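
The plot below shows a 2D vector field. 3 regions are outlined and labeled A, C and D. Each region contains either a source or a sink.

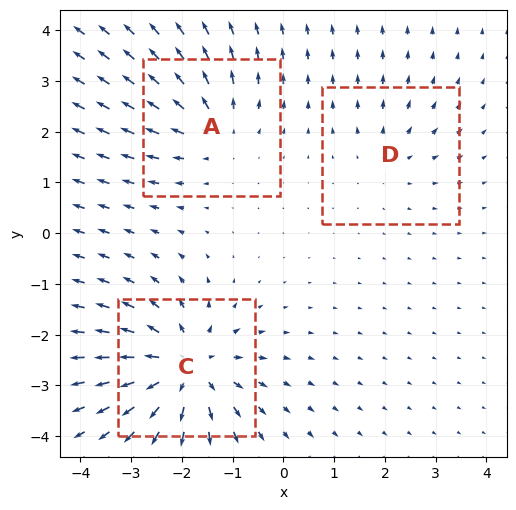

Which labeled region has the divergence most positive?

Divergence at each region's feature centre — A: about +3, C: about +5, D: about +2. Region C is most positive.

C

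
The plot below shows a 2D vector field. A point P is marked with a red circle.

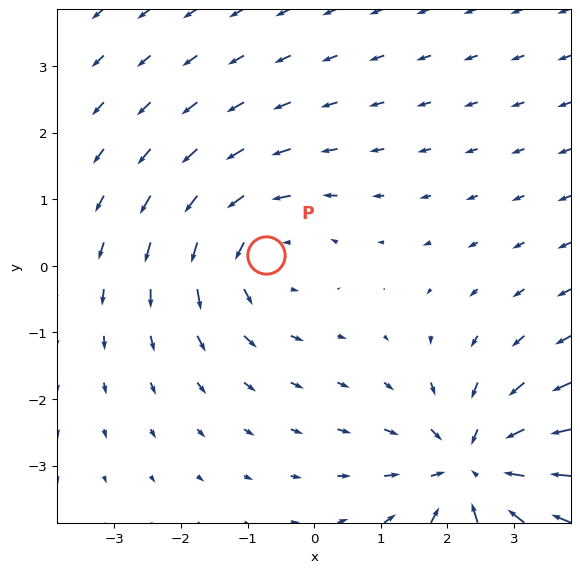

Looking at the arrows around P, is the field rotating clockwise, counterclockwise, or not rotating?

Near P at (-0.7, 0.2) the arrows circulate counterclockwise. The curl (z-component) there is about +3; positive curl means counterclockwise rotation.

counterclockwise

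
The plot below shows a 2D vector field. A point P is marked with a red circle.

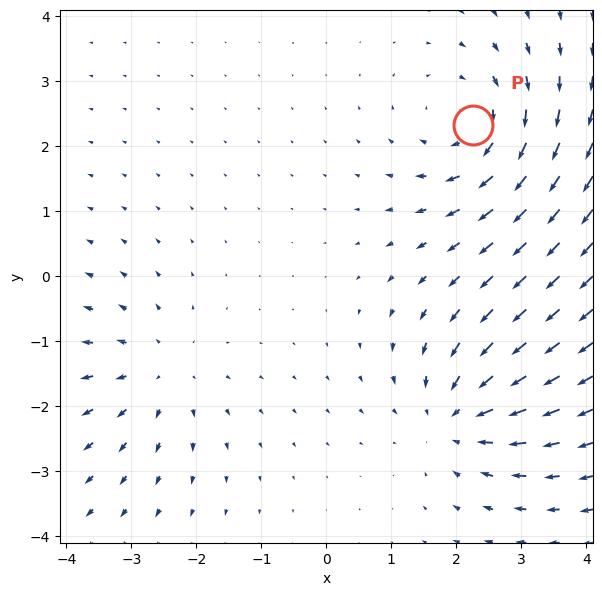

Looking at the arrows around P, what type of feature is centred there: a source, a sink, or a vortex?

At P (2.3, 2.3) the arrows circulate clockwise. Divergence ≈0, curl about -3 — near-zero divergence with nonzero curl is a vortex.

vortex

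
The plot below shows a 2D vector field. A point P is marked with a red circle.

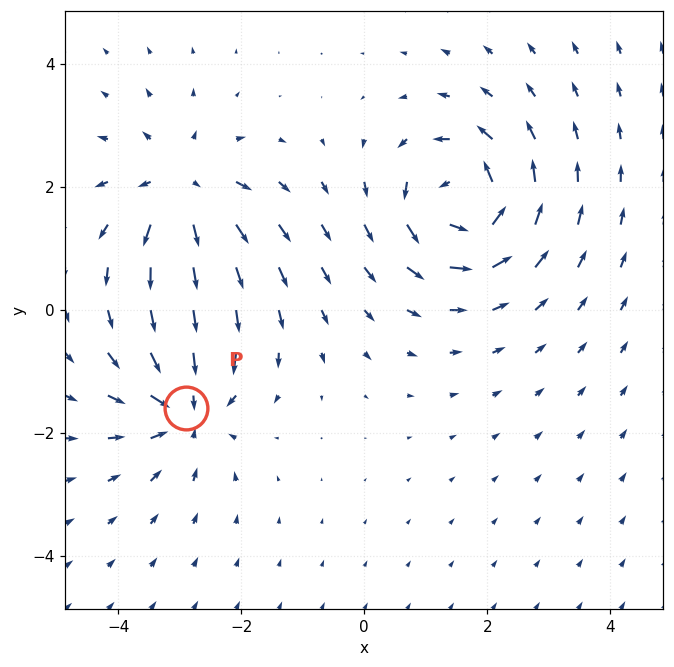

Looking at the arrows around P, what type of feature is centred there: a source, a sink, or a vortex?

sink

At P (-2.9, -1.6) the arrows converge inward. Divergence about -5, curl ≈0 — negative divergence with near-zero curl is a sink.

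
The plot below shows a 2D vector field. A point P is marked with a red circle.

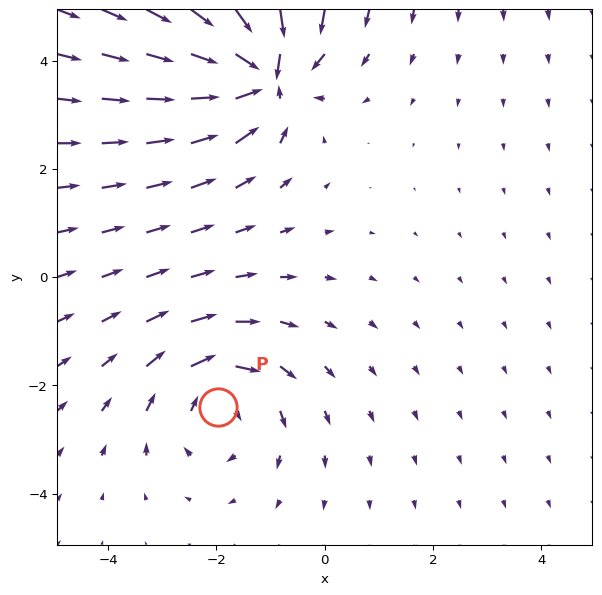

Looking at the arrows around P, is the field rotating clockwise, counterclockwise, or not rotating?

clockwise

Near P at (-2.0, -2.4) the arrows circulate clockwise. The curl (z-component) there is about -3; negative curl means clockwise rotation.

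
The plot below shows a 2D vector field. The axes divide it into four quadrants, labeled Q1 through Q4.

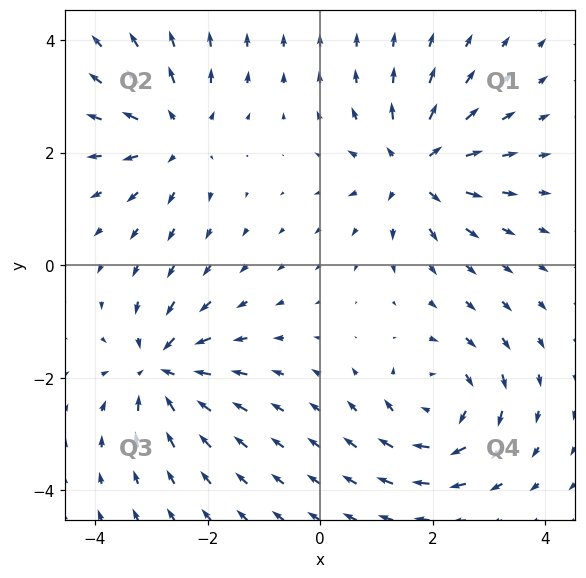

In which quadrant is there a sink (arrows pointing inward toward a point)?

Q3

The sink sits at approximately (-2.8, -1.8), which lies in quadrant Q3. The divergence there is about -4, negative as expected for a sink.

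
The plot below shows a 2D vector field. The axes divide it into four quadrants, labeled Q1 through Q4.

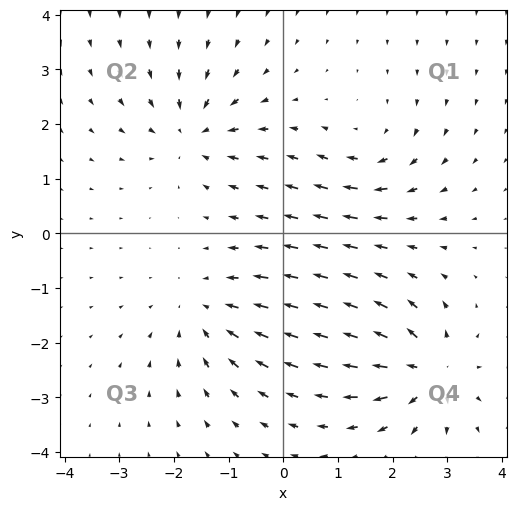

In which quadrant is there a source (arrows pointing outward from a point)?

The source sits at approximately (2.7, -2.5), which lies in quadrant Q4. The divergence there is about +5, positive as expected for a source.

Q4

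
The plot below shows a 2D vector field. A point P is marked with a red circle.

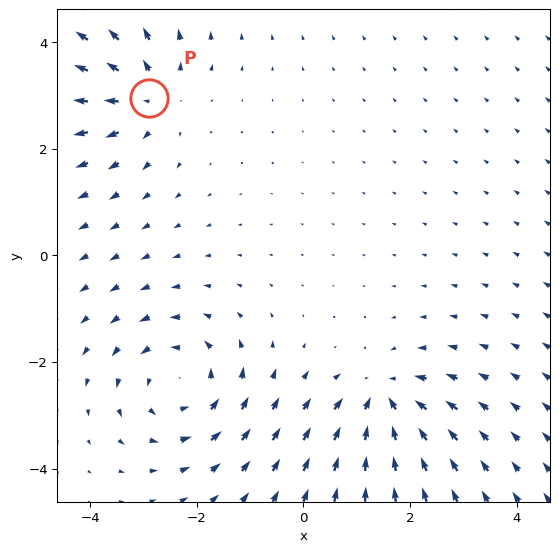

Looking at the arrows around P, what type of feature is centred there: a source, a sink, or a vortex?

At P (-2.9, 3.0) the arrows spread outward. Divergence about +3, curl ≈0 — positive divergence with near-zero curl is a source.

source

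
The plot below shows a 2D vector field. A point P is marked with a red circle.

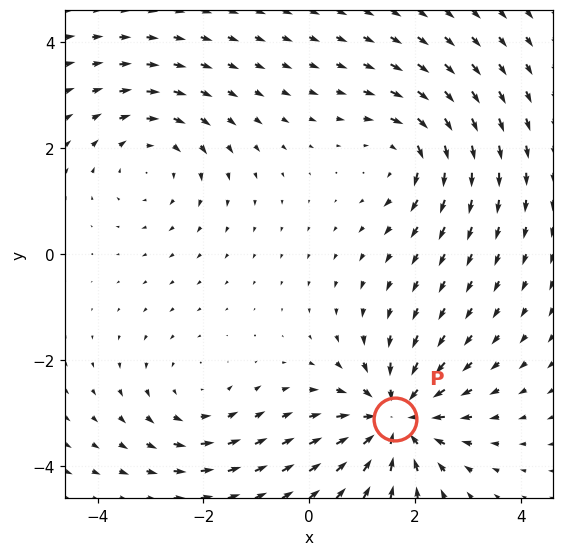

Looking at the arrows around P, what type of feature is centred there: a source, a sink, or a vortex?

sink

At P (1.6, -3.1) the arrows converge inward. Divergence about -5, curl ≈0 — negative divergence with near-zero curl is a sink.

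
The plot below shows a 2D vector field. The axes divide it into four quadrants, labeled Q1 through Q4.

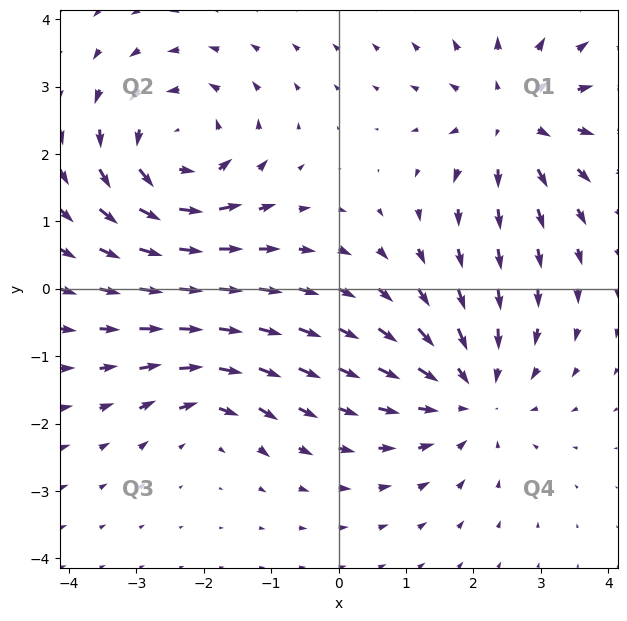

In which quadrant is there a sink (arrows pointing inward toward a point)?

Q4

The sink sits at approximately (2.0, -1.6), which lies in quadrant Q4. The divergence there is about -4, negative as expected for a sink.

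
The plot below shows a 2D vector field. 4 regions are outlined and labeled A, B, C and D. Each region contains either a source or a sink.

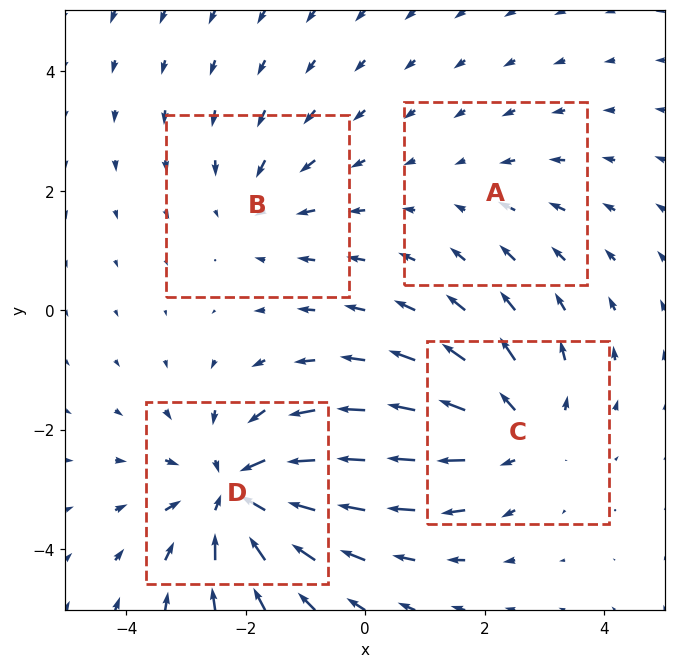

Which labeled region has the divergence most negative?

Divergence at each region's feature centre — A: about -2, B: about -3, C: about +4, D: about -6. Region D is most negative.

D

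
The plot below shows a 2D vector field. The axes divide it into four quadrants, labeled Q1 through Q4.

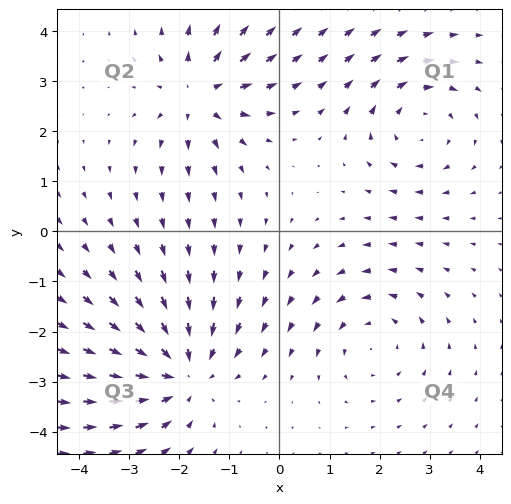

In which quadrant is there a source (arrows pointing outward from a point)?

The source sits at approximately (-1.6, 2.7), which lies in quadrant Q2. The divergence there is about +4, positive as expected for a source.

Q2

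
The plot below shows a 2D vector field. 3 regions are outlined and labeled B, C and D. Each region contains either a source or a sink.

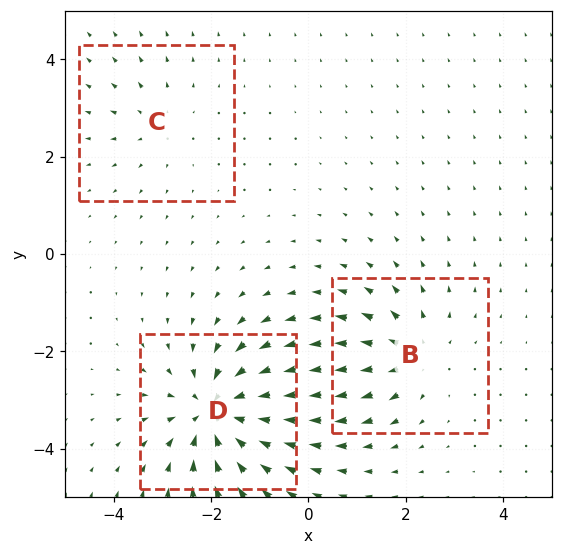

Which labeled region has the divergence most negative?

Divergence at each region's feature centre — B: about +3, C: about +2, D: about -5. Region D is most negative.

D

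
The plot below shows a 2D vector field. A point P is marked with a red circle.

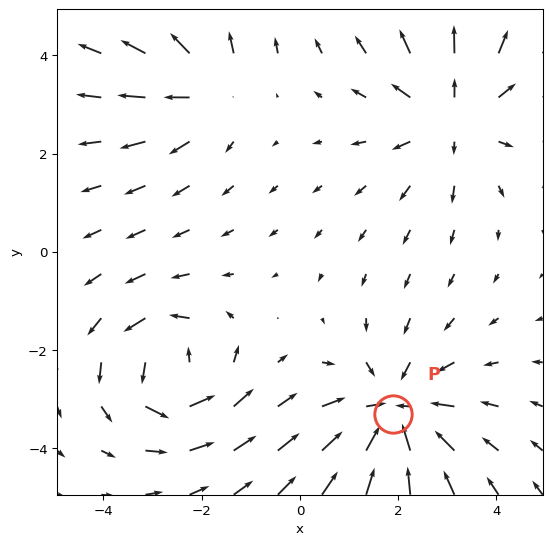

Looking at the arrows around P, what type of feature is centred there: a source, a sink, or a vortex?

sink

At P (1.9, -3.3) the arrows converge inward. Divergence about -4, curl ≈0 — negative divergence with near-zero curl is a sink.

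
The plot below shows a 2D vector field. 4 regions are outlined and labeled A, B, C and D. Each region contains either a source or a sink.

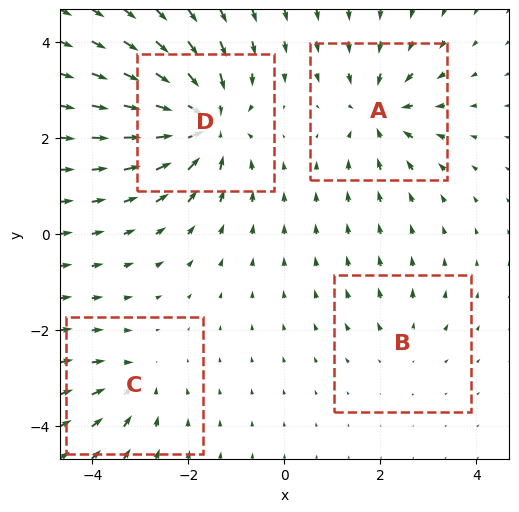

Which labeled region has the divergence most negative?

D

Divergence at each region's feature centre — A: about -6, B: about +2, C: about -4, D: about -8. Region D is most negative.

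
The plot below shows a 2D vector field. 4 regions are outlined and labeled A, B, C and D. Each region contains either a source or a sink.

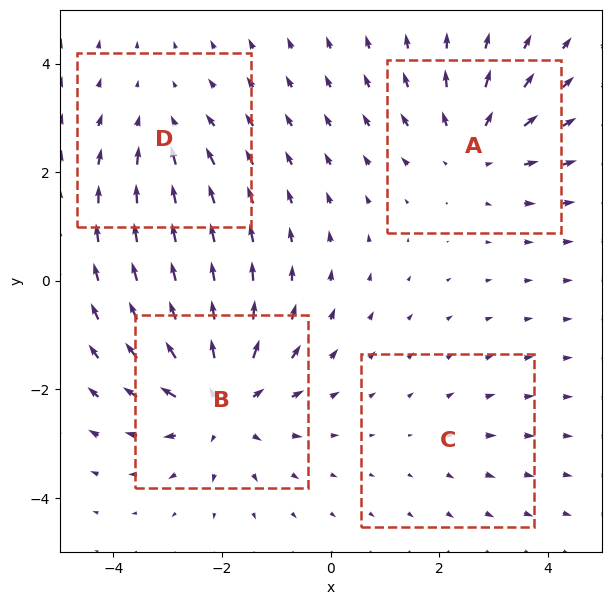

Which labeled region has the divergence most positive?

B

Divergence at each region's feature centre — A: about +5, B: about +7, C: about +2, D: about -3. Region B is most positive.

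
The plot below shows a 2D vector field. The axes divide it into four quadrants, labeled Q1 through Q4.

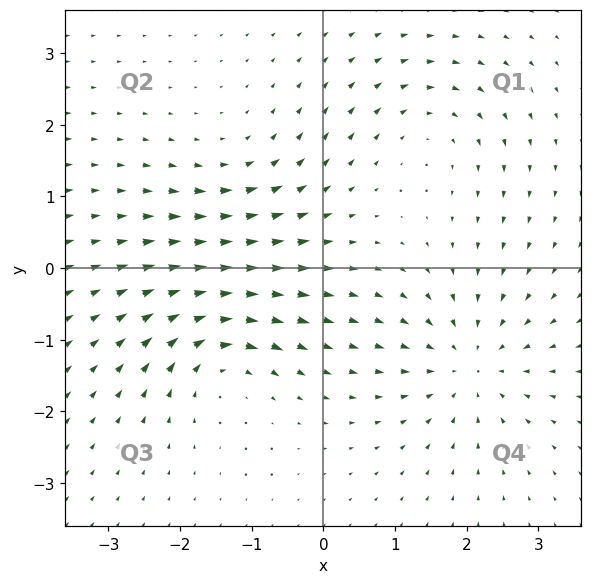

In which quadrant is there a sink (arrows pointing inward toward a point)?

Q4

The sink sits at approximately (2.0, -1.3), which lies in quadrant Q4. The divergence there is about -5, negative as expected for a sink.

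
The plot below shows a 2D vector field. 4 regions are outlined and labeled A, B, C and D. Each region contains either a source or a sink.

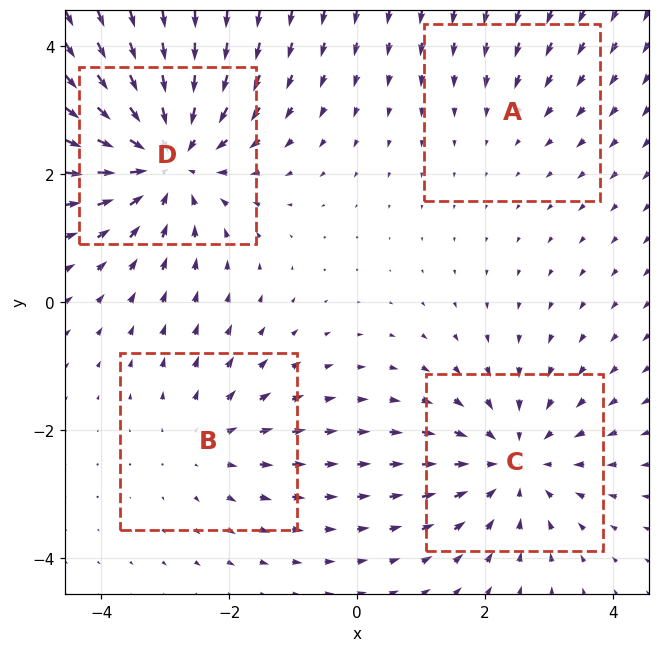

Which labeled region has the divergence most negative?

D

Divergence at each region's feature centre — A: about -2, B: about +3, C: about -4, D: about -6. Region D is most negative.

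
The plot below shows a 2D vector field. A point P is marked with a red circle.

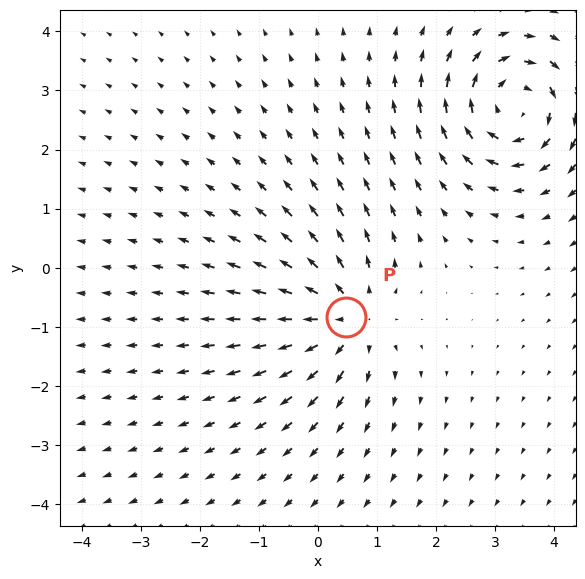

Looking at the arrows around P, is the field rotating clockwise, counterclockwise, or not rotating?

Near P at (0.5, -0.8) the arrows show no circulation. The curl there is ≈0.

not rotating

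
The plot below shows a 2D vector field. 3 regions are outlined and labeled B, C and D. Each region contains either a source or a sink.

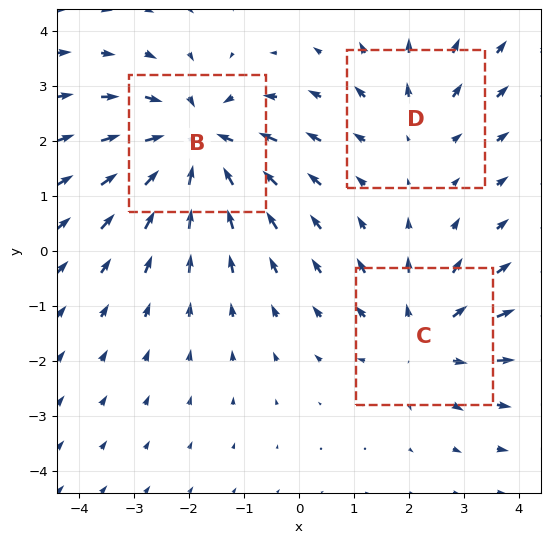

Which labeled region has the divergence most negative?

B

Divergence at each region's feature centre — B: about -4, C: about +3, D: about +2. Region B is most negative.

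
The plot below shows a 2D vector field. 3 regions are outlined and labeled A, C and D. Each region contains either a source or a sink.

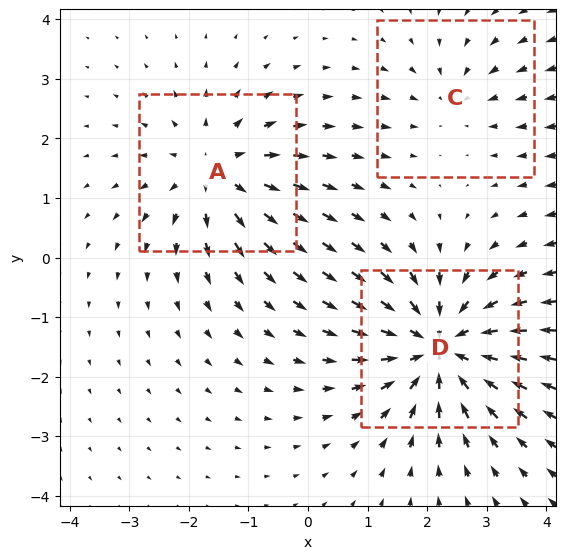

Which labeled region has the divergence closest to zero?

C

Divergence at each region's feature centre — A: about +3, C: about -2, D: about -5. Region C is closest to zero.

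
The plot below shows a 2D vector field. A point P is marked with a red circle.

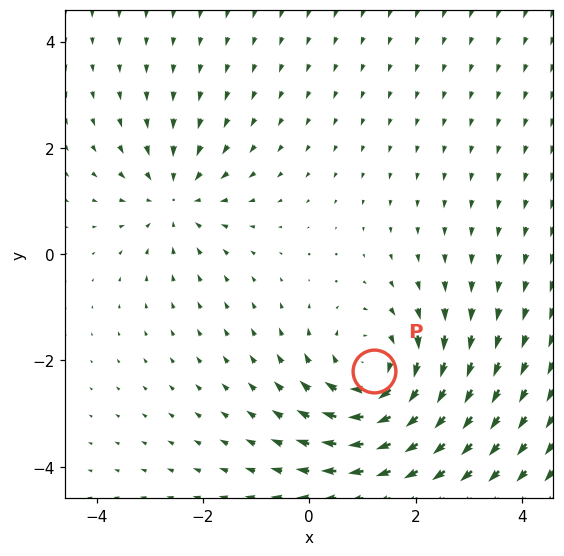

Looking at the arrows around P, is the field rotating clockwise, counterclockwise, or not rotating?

clockwise

Near P at (1.2, -2.2) the arrows circulate clockwise. The curl (z-component) there is about -4; negative curl means clockwise rotation.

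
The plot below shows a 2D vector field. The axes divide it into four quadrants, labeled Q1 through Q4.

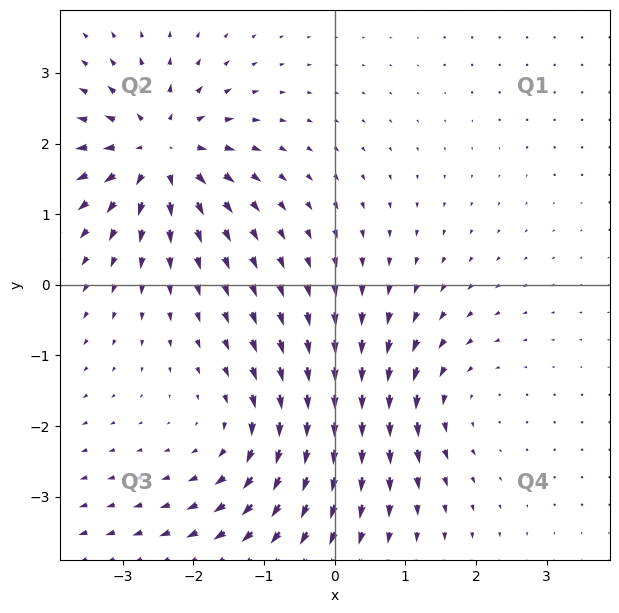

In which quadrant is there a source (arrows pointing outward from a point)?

Q2

The source sits at approximately (-2.5, 1.9), which lies in quadrant Q2. The divergence there is about +6, positive as expected for a source.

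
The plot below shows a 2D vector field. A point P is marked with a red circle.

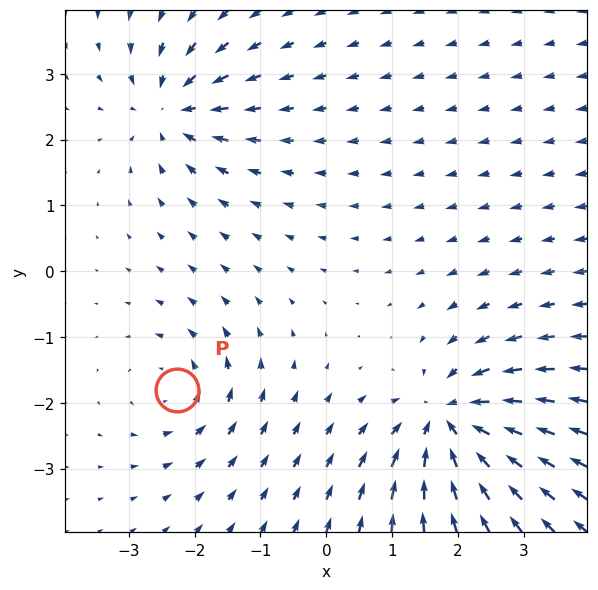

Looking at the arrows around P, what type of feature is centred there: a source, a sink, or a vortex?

At P (-2.3, -1.8) the arrows circulate counterclockwise. Divergence ≈0, curl about +3 — near-zero divergence with nonzero curl is a vortex.

vortex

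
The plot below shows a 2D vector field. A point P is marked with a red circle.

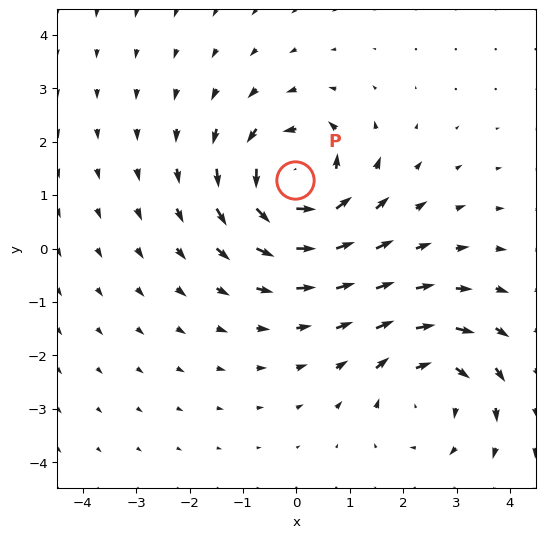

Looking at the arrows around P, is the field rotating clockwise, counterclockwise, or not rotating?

Near P at (-0.0, 1.3) the arrows circulate counterclockwise. The curl (z-component) there is about +7; positive curl means counterclockwise rotation.

counterclockwise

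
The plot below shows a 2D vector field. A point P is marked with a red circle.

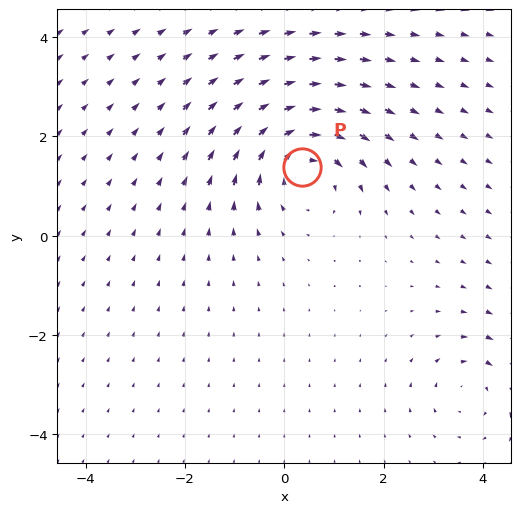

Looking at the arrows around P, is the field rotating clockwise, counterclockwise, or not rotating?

Near P at (0.3, 1.4) the arrows circulate clockwise. The curl (z-component) there is about -5; negative curl means clockwise rotation.

clockwise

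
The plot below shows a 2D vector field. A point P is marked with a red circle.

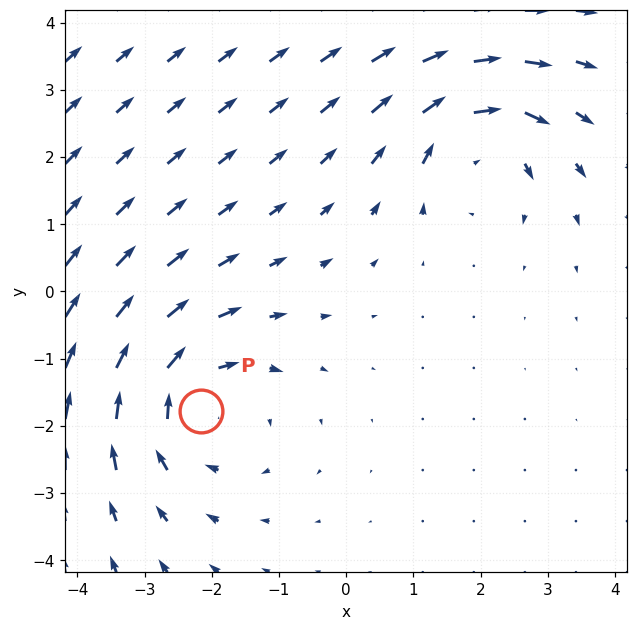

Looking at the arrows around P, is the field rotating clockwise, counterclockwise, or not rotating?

Near P at (-2.2, -1.8) the arrows circulate clockwise. The curl (z-component) there is about -3; negative curl means clockwise rotation.

clockwise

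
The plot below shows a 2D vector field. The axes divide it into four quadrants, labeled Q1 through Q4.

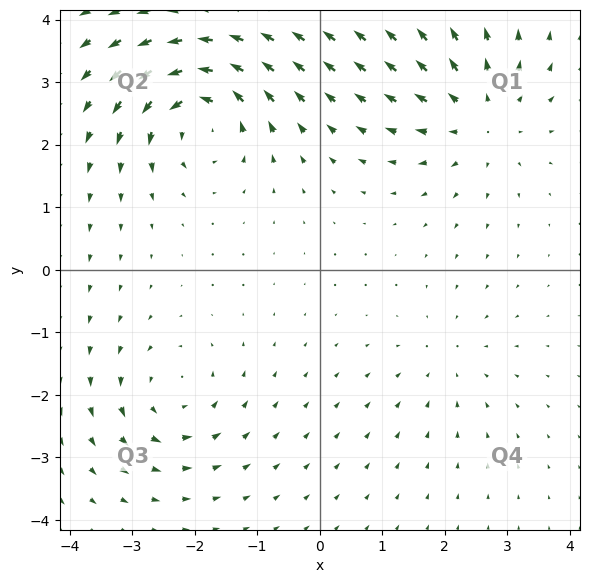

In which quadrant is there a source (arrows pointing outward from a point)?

Q1

The source sits at approximately (2.6, 2.4), which lies in quadrant Q1. The divergence there is about +4, positive as expected for a source.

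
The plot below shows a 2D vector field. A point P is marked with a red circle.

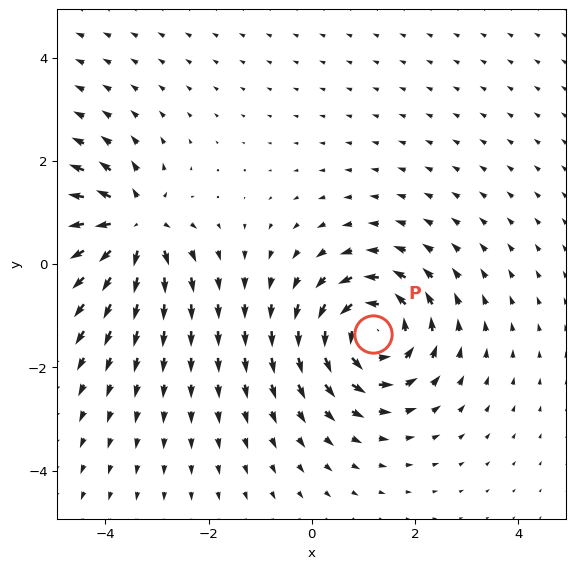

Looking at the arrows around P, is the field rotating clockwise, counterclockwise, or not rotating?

counterclockwise

Near P at (1.2, -1.4) the arrows circulate counterclockwise. The curl (z-component) there is about +6; positive curl means counterclockwise rotation.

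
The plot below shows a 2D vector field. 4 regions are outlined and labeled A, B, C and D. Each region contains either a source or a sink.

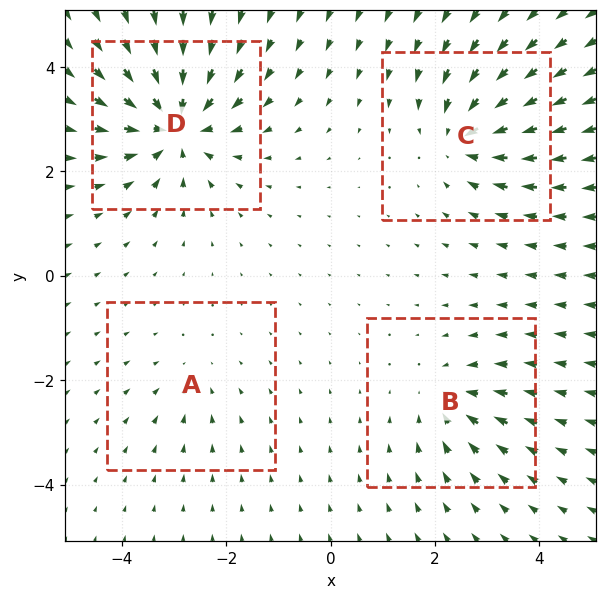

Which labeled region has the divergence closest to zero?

A

Divergence at each region's feature centre — A: about -2, B: about -4, C: about -6, D: about -8. Region A is closest to zero.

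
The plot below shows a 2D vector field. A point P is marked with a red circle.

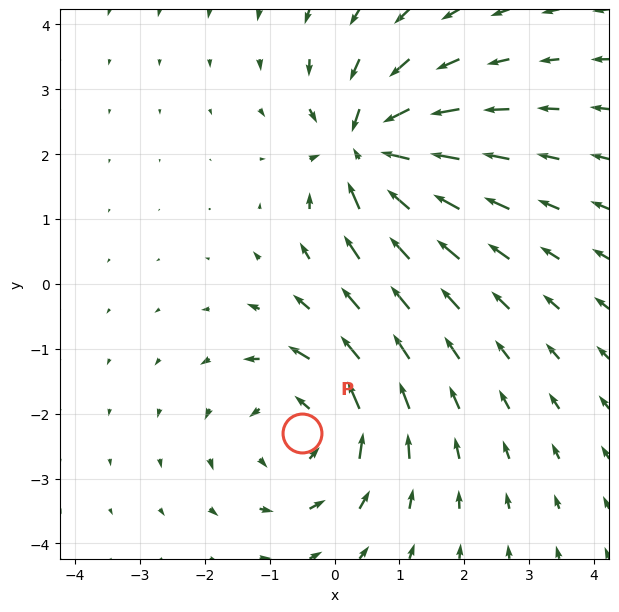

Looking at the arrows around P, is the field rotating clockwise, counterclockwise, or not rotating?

counterclockwise

Near P at (-0.5, -2.3) the arrows circulate counterclockwise. The curl (z-component) there is about +4; positive curl means counterclockwise rotation.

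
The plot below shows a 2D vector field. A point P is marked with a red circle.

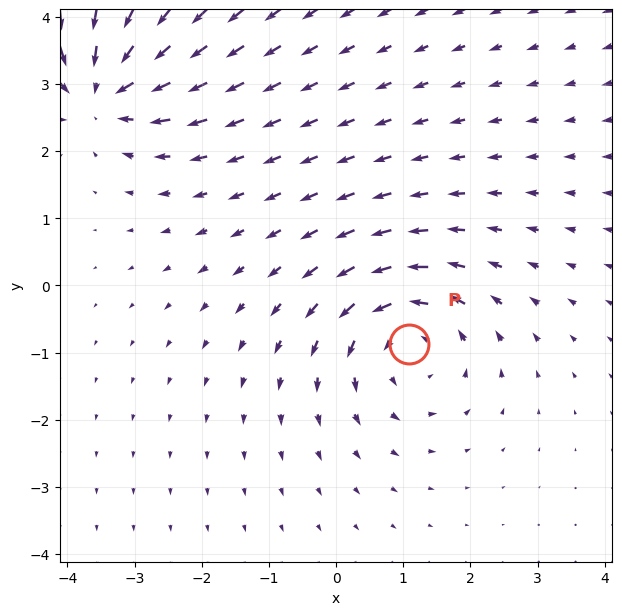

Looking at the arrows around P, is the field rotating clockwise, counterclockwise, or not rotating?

Near P at (1.1, -0.9) the arrows circulate counterclockwise. The curl (z-component) there is about +3; positive curl means counterclockwise rotation.

counterclockwise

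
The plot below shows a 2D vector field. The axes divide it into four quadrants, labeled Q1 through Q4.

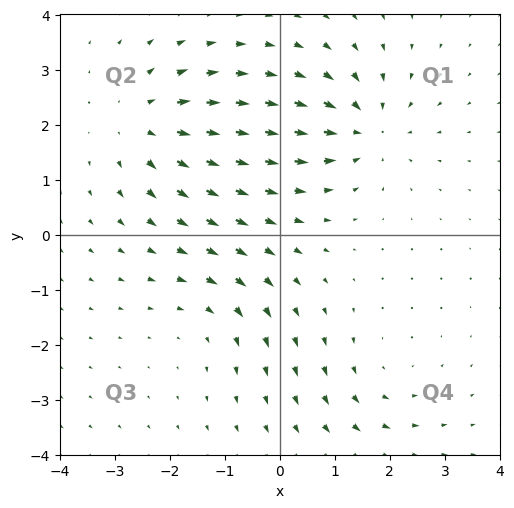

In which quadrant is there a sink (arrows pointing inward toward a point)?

Q1

The sink sits at approximately (1.6, 1.9), which lies in quadrant Q1. The divergence there is about -5, negative as expected for a sink.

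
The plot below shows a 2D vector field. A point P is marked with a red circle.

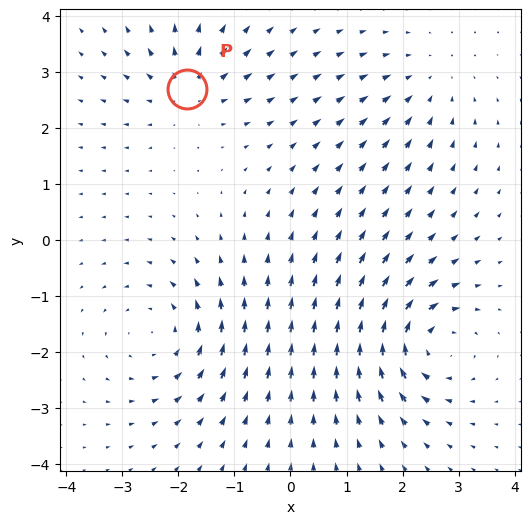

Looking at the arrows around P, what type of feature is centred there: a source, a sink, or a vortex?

At P (-1.8, 2.7) the arrows spread outward. Divergence about +4, curl ≈0 — positive divergence with near-zero curl is a source.

source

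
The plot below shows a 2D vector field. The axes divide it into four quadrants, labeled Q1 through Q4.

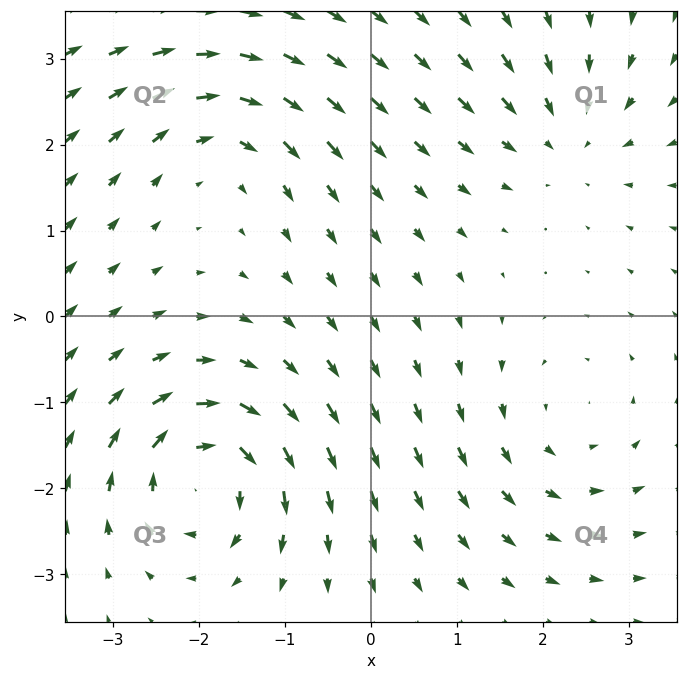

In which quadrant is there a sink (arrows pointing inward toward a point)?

The sink sits at approximately (2.3, 2.1), which lies in quadrant Q1. The divergence there is about -3, negative as expected for a sink.

Q1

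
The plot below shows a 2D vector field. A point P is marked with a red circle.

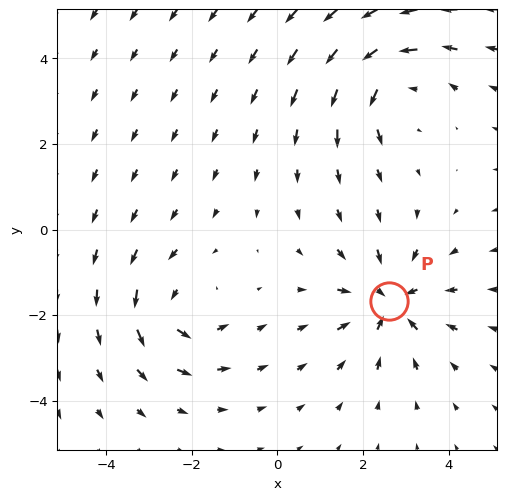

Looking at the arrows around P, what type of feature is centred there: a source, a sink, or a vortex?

sink

At P (2.6, -1.7) the arrows converge inward. Divergence about -5, curl ≈0 — negative divergence with near-zero curl is a sink.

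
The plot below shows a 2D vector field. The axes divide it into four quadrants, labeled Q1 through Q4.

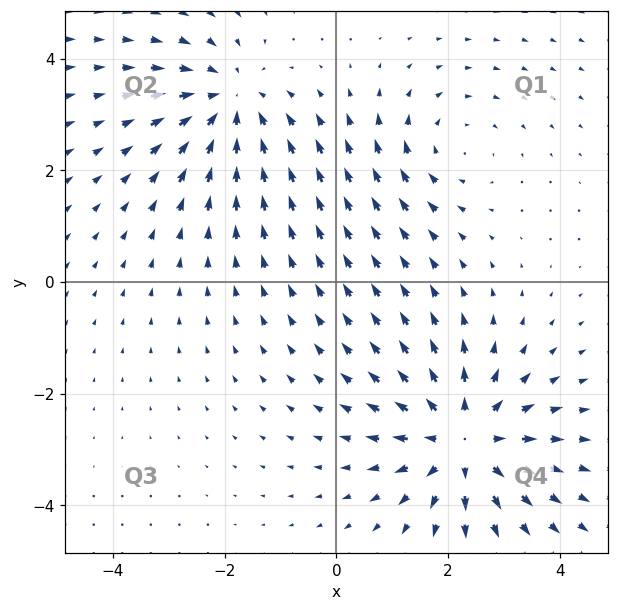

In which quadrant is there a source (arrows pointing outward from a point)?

Q4

The source sits at approximately (2.3, -2.8), which lies in quadrant Q4. The divergence there is about +5, positive as expected for a source.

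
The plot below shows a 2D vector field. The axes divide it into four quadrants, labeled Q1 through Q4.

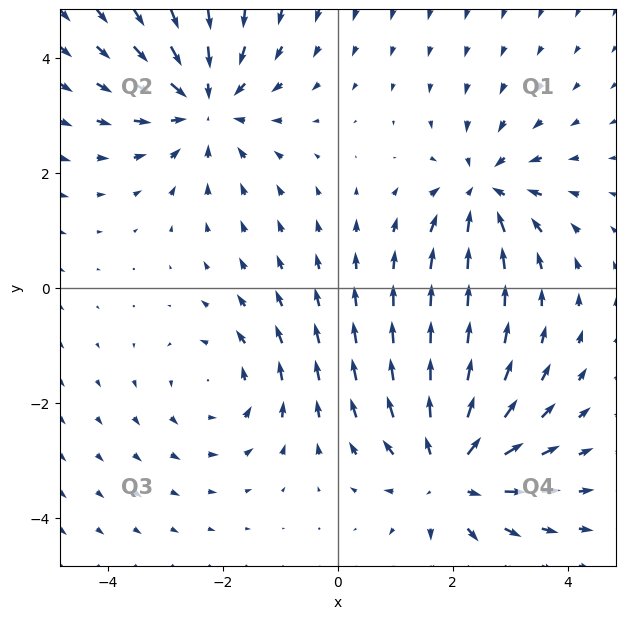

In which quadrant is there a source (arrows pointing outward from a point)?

Q4

The source sits at approximately (2.0, -3.2), which lies in quadrant Q4. The divergence there is about +5, positive as expected for a source.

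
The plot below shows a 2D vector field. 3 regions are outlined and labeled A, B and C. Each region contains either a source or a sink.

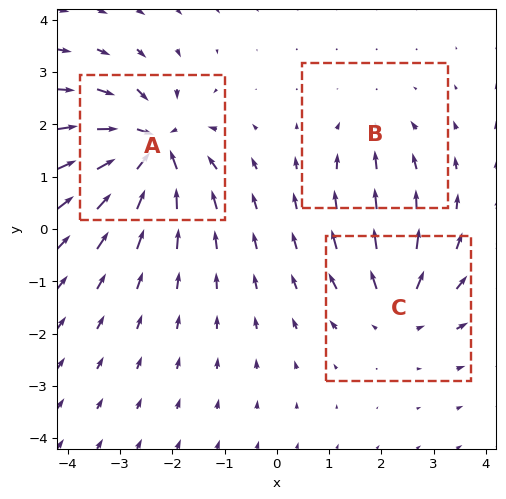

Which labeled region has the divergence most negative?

A

Divergence at each region's feature centre — A: about -7, B: about -2, C: about +4. Region A is most negative.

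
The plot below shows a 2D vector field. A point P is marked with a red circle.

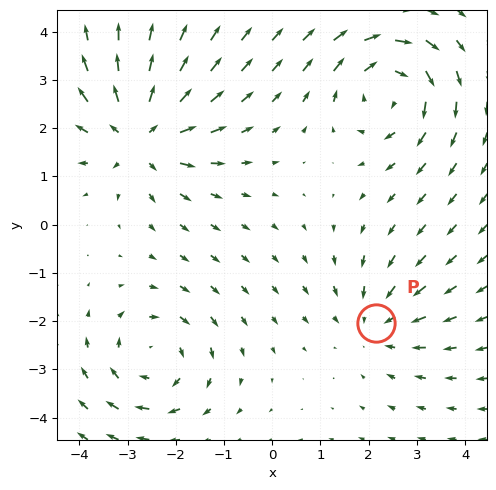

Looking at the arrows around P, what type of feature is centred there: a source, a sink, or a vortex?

At P (2.1, -2.0) the arrows converge inward. Divergence about -3, curl ≈0 — negative divergence with near-zero curl is a sink.

sink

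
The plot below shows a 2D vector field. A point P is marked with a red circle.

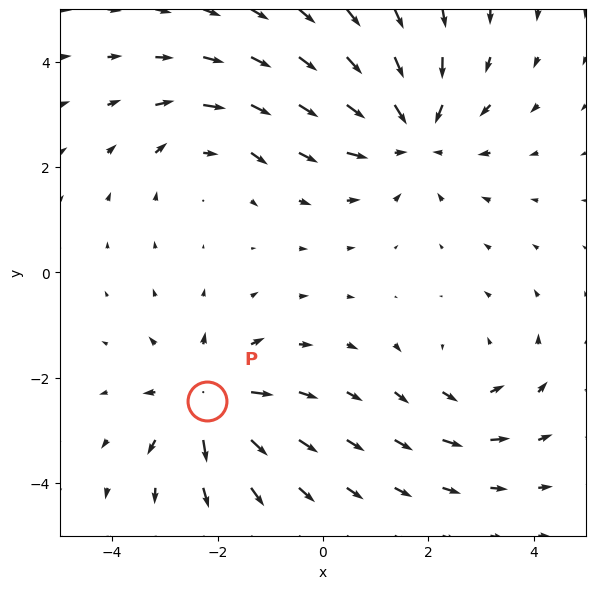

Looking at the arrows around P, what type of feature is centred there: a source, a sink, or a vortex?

source

At P (-2.2, -2.4) the arrows spread outward. Divergence about +4, curl ≈0 — positive divergence with near-zero curl is a source.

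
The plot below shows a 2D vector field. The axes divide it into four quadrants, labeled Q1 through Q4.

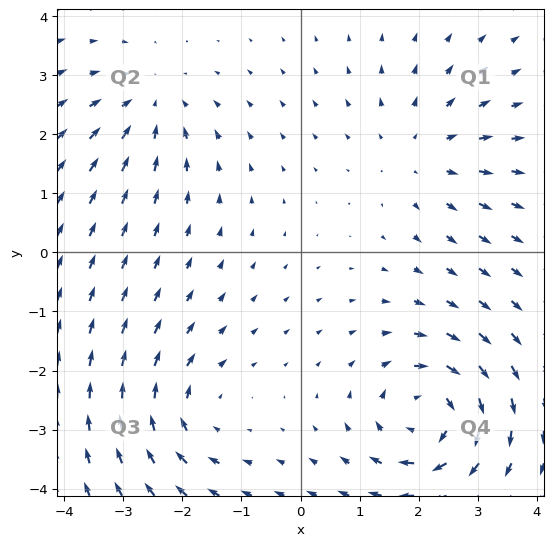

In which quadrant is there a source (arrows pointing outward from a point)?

The source sits at approximately (2.0, 1.7), which lies in quadrant Q1. The divergence there is about +2, positive as expected for a source.

Q1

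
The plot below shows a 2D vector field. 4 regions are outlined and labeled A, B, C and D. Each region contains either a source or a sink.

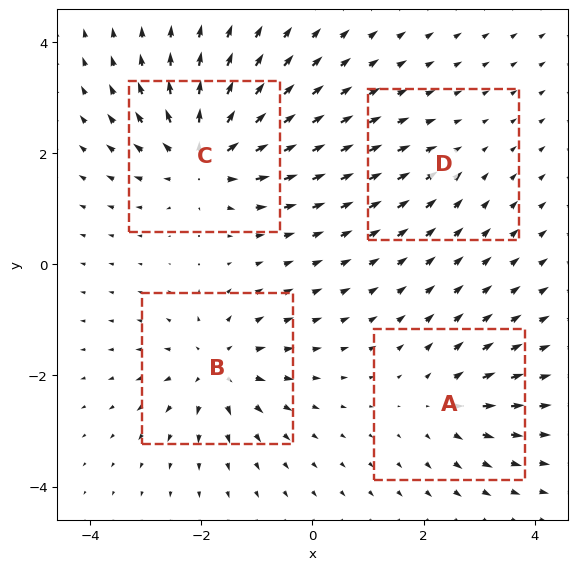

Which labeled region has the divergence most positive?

C

Divergence at each region's feature centre — A: about +4, B: about +6, C: about +8, D: about -2. Region C is most positive.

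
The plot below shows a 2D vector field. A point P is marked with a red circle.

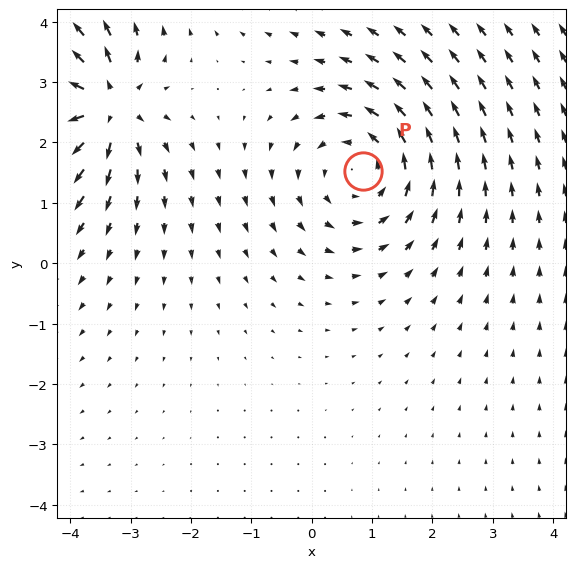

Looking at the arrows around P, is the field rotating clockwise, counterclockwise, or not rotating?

counterclockwise

Near P at (0.8, 1.5) the arrows circulate counterclockwise. The curl (z-component) there is about +3; positive curl means counterclockwise rotation.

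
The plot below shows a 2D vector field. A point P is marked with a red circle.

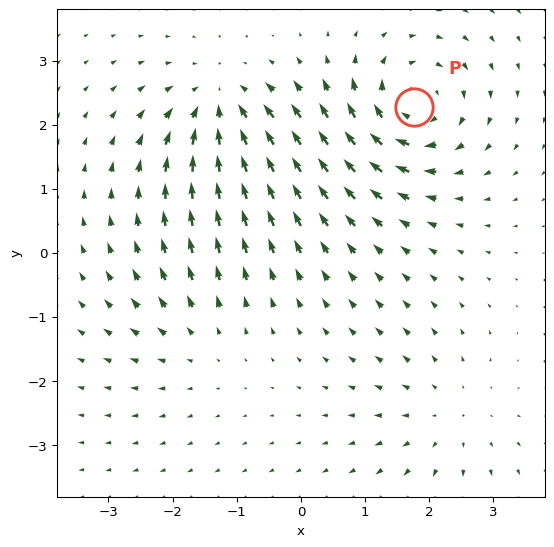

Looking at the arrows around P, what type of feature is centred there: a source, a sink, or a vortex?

At P (1.8, 2.3) the arrows circulate clockwise. Divergence ≈0, curl about -7 — near-zero divergence with nonzero curl is a vortex.

vortex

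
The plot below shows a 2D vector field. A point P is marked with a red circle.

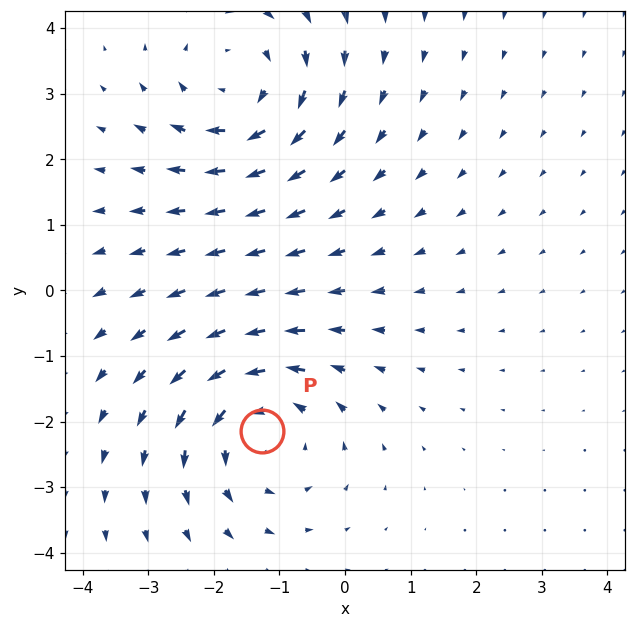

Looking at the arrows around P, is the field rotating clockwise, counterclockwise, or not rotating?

Near P at (-1.3, -2.1) the arrows circulate counterclockwise. The curl (z-component) there is about +3; positive curl means counterclockwise rotation.

counterclockwise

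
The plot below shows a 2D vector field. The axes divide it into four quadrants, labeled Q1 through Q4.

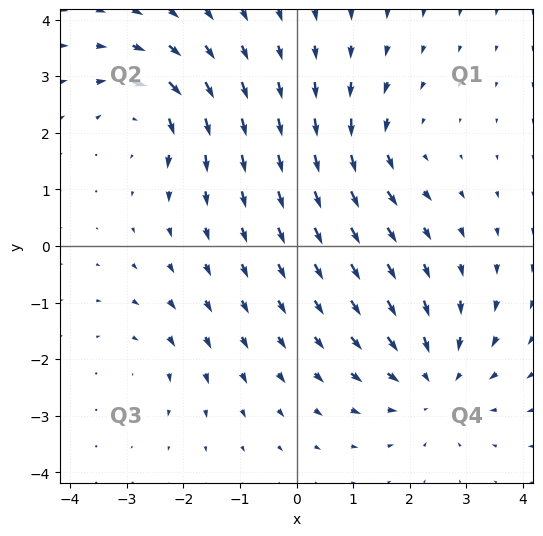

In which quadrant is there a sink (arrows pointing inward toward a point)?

The sink sits at approximately (2.4, -2.4), which lies in quadrant Q4. The divergence there is about -4, negative as expected for a sink.

Q4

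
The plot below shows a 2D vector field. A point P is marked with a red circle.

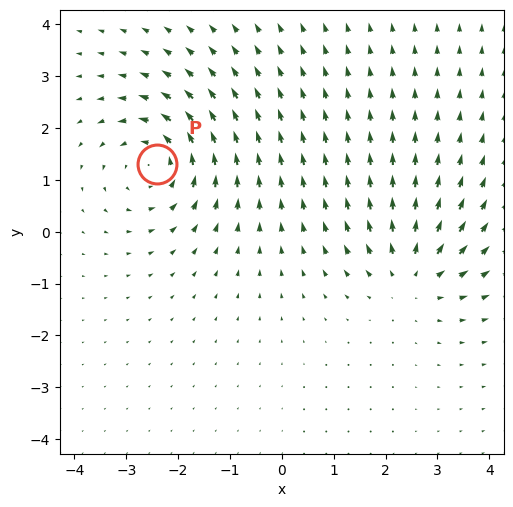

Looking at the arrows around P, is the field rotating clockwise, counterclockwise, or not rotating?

Near P at (-2.4, 1.3) the arrows circulate counterclockwise. The curl (z-component) there is about +4; positive curl means counterclockwise rotation.

counterclockwise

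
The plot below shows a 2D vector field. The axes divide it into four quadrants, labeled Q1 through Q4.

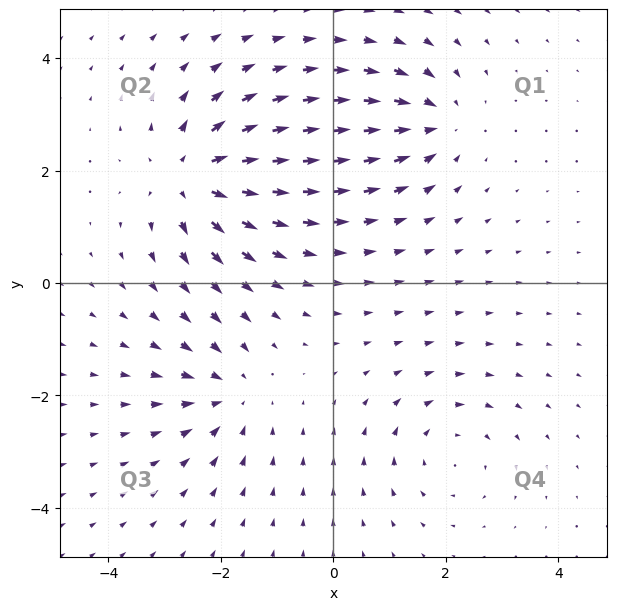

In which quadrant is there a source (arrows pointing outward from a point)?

Q2

The source sits at approximately (-2.5, 1.9), which lies in quadrant Q2. The divergence there is about +5, positive as expected for a source.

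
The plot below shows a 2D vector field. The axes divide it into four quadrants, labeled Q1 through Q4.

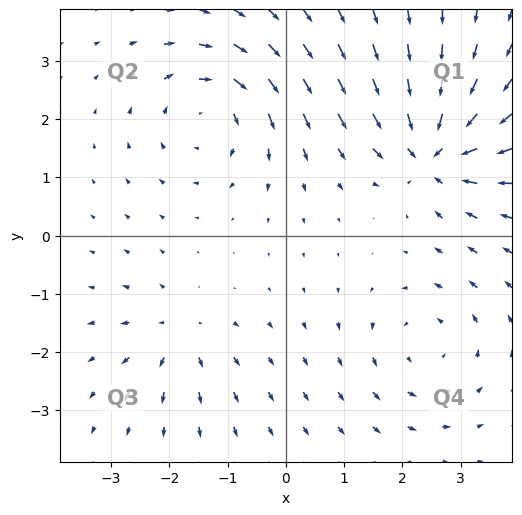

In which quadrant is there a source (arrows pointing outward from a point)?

The source sits at approximately (-1.9, -1.7), which lies in quadrant Q3. The divergence there is about +4, positive as expected for a source.

Q3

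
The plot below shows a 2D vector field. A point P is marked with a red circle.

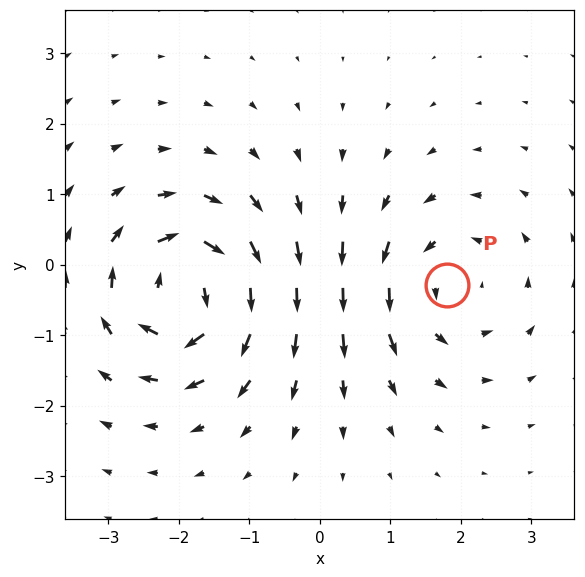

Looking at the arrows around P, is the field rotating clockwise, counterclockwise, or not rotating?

counterclockwise

Near P at (1.8, -0.3) the arrows circulate counterclockwise. The curl (z-component) there is about +4; positive curl means counterclockwise rotation.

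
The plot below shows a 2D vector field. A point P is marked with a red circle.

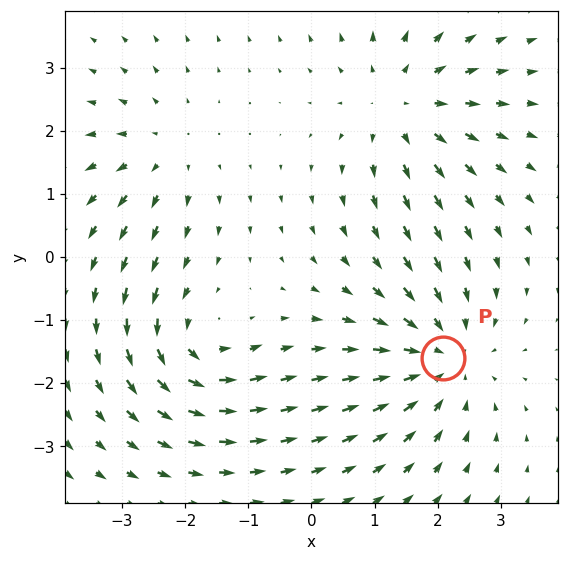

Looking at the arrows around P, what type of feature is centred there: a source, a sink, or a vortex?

sink

At P (2.1, -1.6) the arrows converge inward. Divergence about -4, curl ≈0 — negative divergence with near-zero curl is a sink.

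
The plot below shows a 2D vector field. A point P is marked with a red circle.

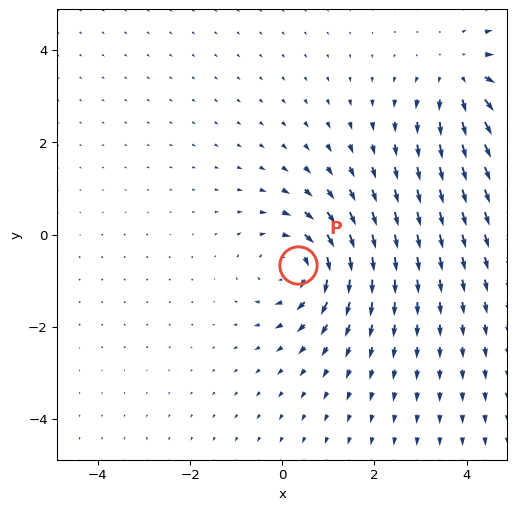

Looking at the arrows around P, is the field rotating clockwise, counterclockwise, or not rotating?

clockwise

Near P at (0.3, -0.7) the arrows circulate clockwise. The curl (z-component) there is about -5; negative curl means clockwise rotation.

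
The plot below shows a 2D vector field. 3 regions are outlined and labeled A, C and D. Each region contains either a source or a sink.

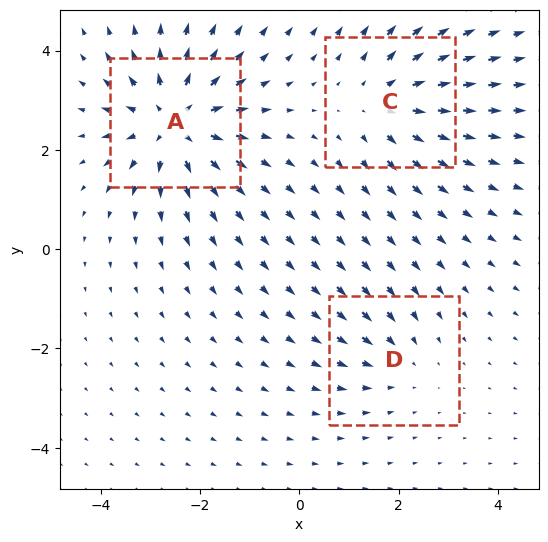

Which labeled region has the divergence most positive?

Divergence at each region's feature centre — A: about +5, C: about +3, D: about -2. Region A is most positive.

A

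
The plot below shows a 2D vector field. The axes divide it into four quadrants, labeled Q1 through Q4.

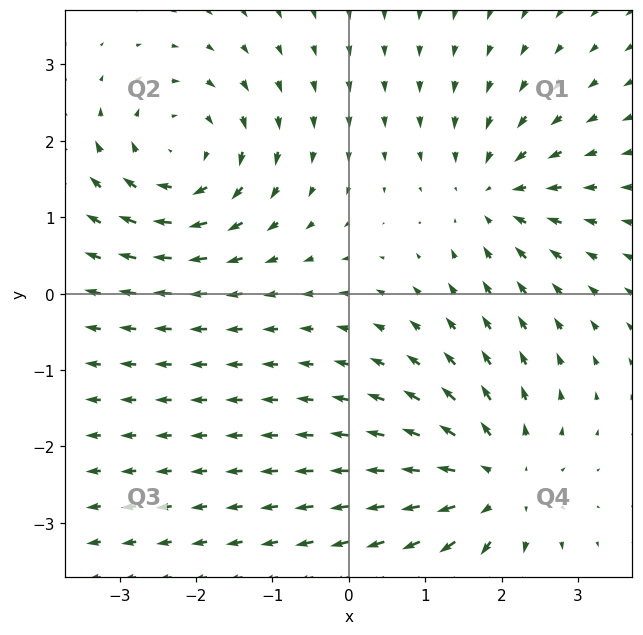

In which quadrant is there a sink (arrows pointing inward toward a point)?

The sink sits at approximately (1.9, 1.3), which lies in quadrant Q1. The divergence there is about -4, negative as expected for a sink.

Q1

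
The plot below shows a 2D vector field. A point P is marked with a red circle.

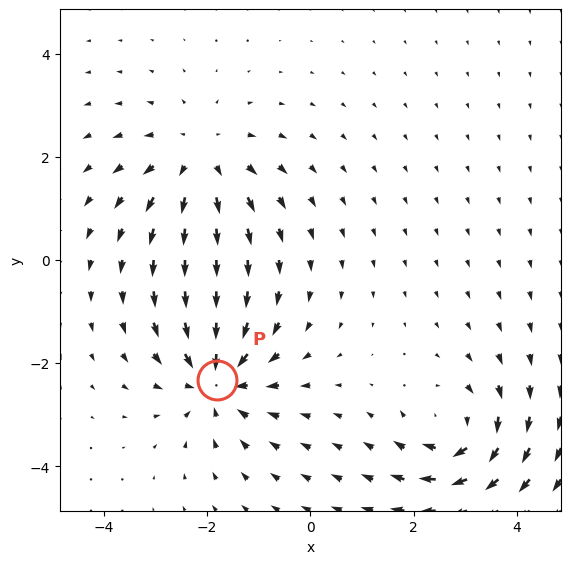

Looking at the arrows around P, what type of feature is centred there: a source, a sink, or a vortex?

sink

At P (-1.8, -2.3) the arrows converge inward. Divergence about -5, curl ≈0 — negative divergence with near-zero curl is a sink.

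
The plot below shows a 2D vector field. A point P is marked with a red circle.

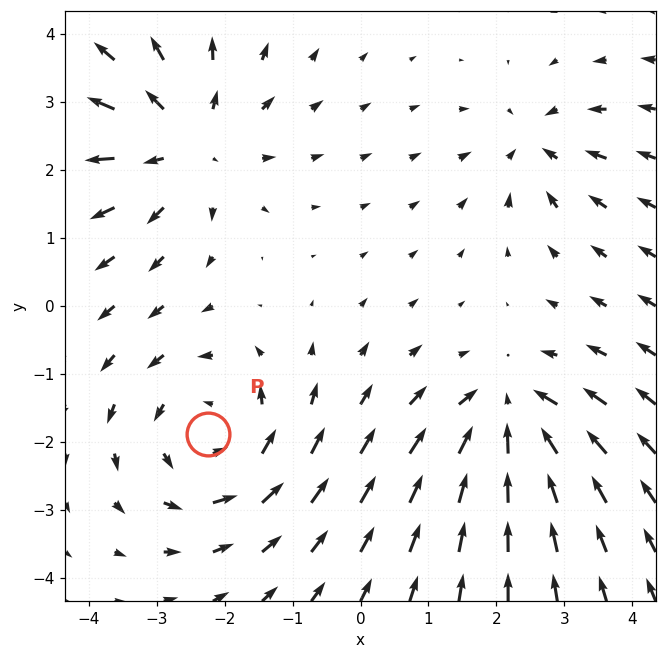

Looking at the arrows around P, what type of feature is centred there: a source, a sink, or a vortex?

At P (-2.3, -1.9) the arrows circulate counterclockwise. Divergence ≈0, curl about +4 — near-zero divergence with nonzero curl is a vortex.

vortex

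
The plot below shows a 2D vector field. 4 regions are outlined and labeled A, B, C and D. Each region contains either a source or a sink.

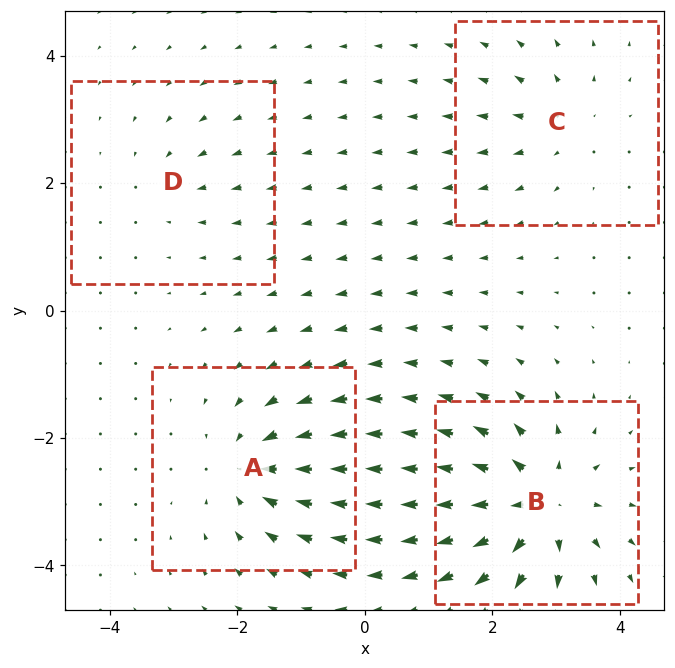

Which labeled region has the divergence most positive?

B

Divergence at each region's feature centre — A: about -5, B: about +8, C: about +4, D: about -2. Region B is most positive.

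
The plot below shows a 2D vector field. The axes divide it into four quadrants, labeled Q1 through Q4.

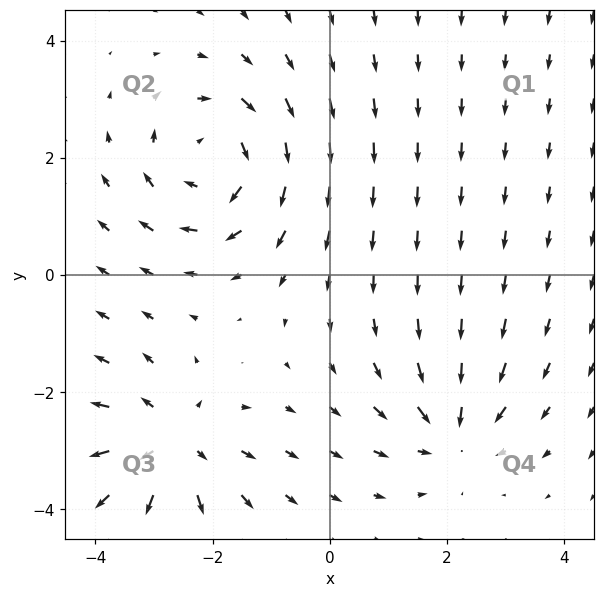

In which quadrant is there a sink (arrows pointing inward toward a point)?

Q4

The sink sits at approximately (2.1, -2.7), which lies in quadrant Q4. The divergence there is about -4, negative as expected for a sink.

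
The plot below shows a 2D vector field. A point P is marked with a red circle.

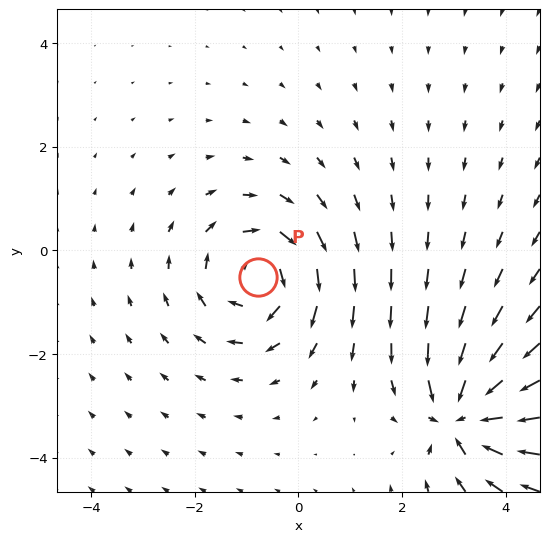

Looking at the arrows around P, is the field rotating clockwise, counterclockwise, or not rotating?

Near P at (-0.8, -0.5) the arrows circulate clockwise. The curl (z-component) there is about -5; negative curl means clockwise rotation.

clockwise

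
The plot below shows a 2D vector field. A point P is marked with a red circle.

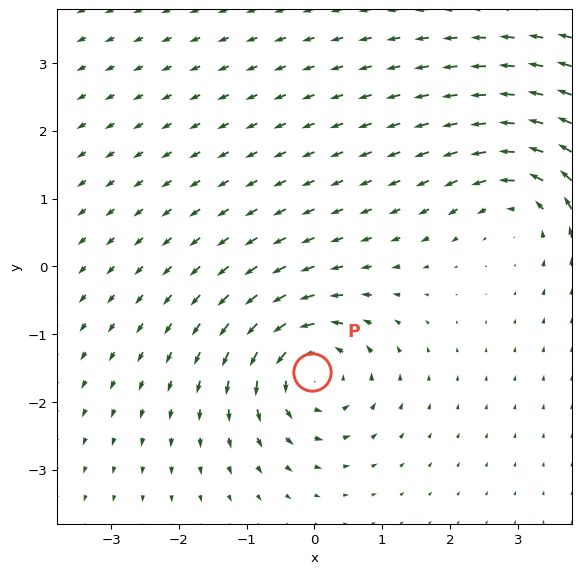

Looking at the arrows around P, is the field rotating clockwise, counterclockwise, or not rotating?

counterclockwise

Near P at (-0.0, -1.6) the arrows circulate counterclockwise. The curl (z-component) there is about +6; positive curl means counterclockwise rotation.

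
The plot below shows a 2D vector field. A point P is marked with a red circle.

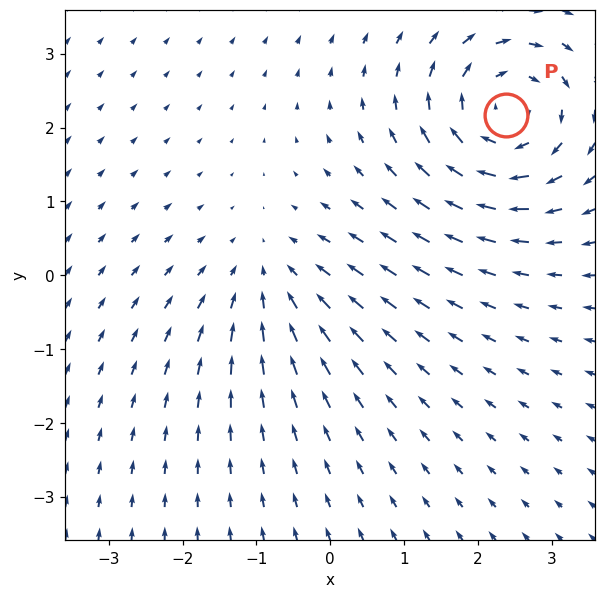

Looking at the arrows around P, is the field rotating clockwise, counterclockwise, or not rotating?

clockwise

Near P at (2.4, 2.2) the arrows circulate clockwise. The curl (z-component) there is about -5; negative curl means clockwise rotation.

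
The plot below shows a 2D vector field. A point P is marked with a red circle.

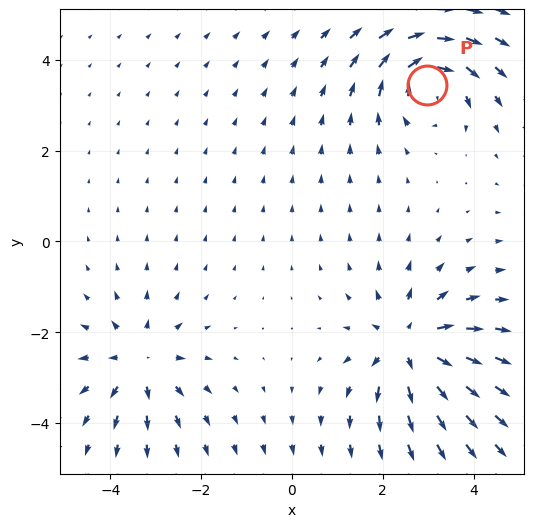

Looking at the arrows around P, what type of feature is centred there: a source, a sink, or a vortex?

vortex

At P (3.0, 3.4) the arrows circulate clockwise. Divergence ≈0, curl about -5 — near-zero divergence with nonzero curl is a vortex.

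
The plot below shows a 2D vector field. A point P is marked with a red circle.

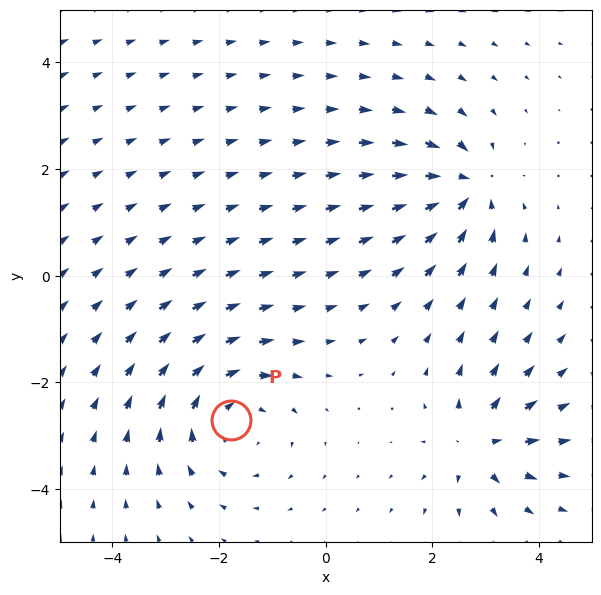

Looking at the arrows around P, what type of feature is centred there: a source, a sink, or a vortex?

vortex

At P (-1.8, -2.7) the arrows circulate clockwise. Divergence ≈0, curl about -3 — near-zero divergence with nonzero curl is a vortex.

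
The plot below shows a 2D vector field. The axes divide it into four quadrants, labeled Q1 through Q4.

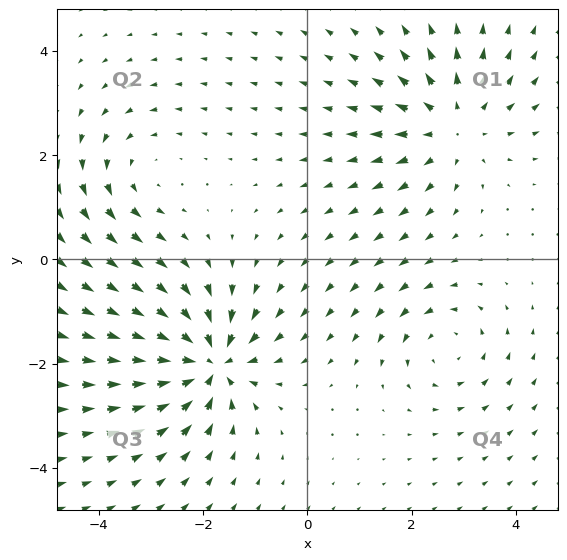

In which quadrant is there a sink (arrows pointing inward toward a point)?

Q3

The sink sits at approximately (-1.9, -2.0), which lies in quadrant Q3. The divergence there is about -7, negative as expected for a sink.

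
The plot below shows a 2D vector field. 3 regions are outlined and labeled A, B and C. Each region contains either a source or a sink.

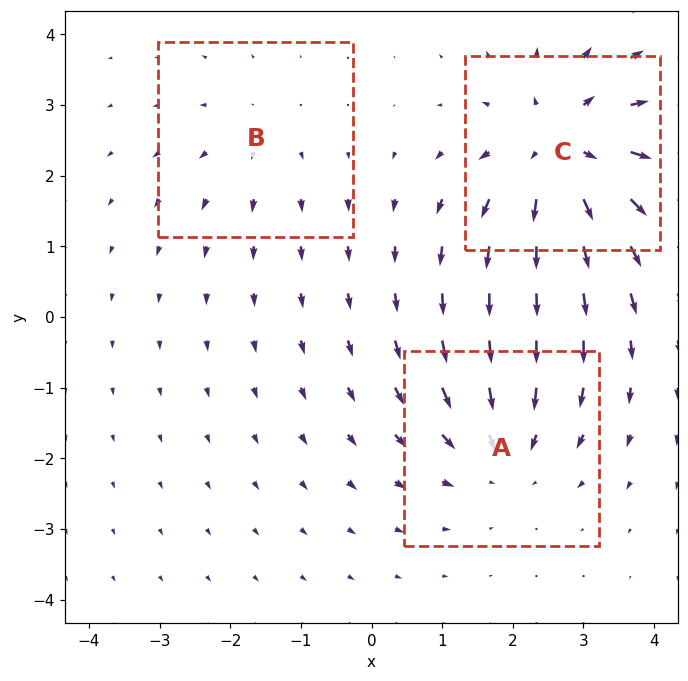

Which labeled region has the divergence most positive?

C

Divergence at each region's feature centre — A: about -3, B: about +2, C: about +4. Region C is most positive.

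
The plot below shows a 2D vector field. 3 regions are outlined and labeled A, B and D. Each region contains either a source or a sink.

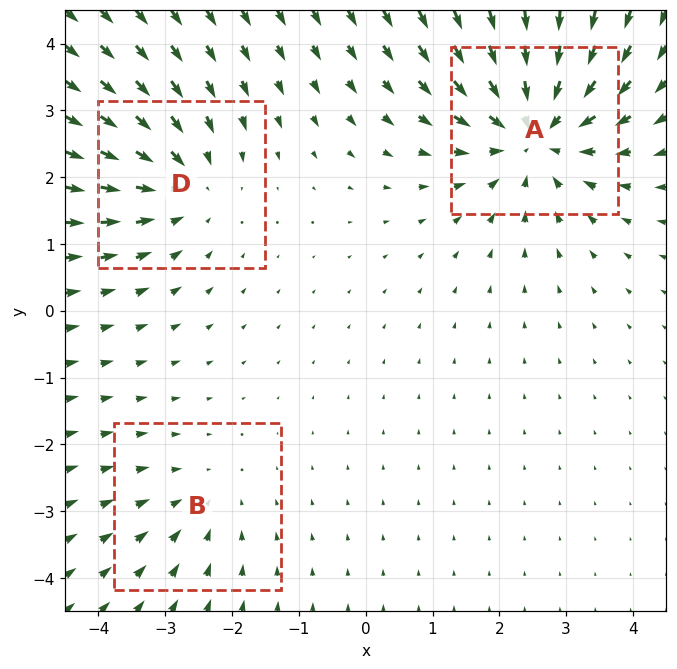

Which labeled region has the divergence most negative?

Divergence at each region's feature centre — A: about -5, B: about -2, D: about -3. Region A is most negative.

A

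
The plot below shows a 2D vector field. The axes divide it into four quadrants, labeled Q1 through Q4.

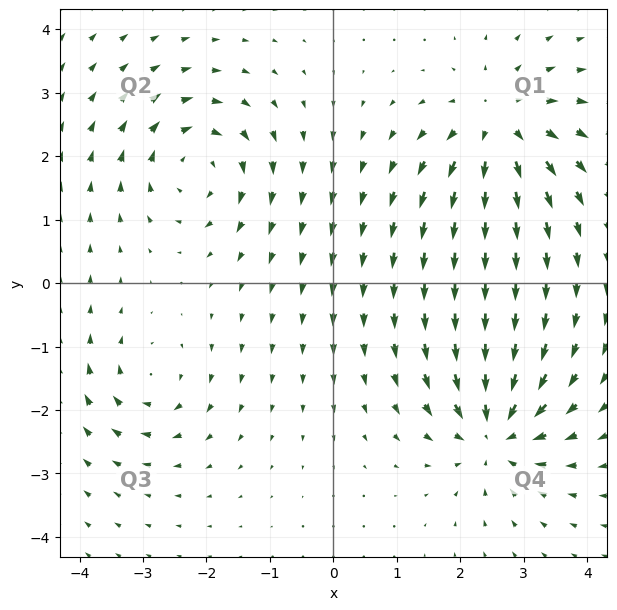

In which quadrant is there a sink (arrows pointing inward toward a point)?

The sink sits at approximately (2.6, -2.3), which lies in quadrant Q4. The divergence there is about -6, negative as expected for a sink.

Q4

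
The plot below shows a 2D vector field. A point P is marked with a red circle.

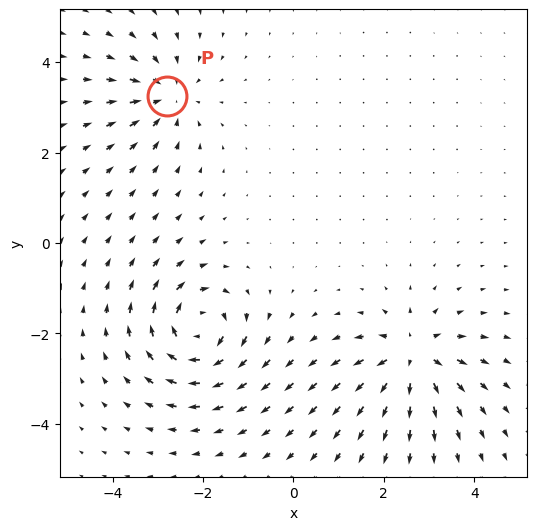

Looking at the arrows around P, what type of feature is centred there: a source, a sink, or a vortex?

At P (-2.8, 3.3) the arrows converge inward. Divergence about -5, curl ≈0 — negative divergence with near-zero curl is a sink.

sink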